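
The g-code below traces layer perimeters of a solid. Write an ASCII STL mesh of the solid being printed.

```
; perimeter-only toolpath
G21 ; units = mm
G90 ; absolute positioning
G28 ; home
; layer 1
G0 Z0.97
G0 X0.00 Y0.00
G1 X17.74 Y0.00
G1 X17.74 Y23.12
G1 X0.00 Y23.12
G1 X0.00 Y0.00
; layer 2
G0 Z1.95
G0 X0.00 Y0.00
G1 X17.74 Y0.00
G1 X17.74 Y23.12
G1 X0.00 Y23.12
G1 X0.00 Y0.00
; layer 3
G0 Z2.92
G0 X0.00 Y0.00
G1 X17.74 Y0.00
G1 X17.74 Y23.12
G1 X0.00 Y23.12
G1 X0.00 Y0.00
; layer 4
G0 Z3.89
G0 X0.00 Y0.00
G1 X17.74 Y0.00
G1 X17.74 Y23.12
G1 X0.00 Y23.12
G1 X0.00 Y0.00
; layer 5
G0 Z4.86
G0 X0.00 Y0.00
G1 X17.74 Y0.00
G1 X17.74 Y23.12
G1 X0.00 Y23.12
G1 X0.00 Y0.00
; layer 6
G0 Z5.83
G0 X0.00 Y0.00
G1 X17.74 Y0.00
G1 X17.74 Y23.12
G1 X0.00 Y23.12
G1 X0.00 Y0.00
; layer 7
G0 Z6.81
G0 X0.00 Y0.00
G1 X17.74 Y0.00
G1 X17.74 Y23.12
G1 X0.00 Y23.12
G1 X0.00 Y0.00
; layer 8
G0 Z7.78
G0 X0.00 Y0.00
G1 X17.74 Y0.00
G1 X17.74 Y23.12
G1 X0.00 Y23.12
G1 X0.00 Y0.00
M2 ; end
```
solid part
  facet normal 0.0000 0.0000 -1.0000
    outer loop
      vertex 17.74 23.12 0.00
      vertex 17.74 0.00 0.00
      vertex 0.00 0.00 0.00
    endloop
  endfacet
  facet normal 0.0000 0.0000 -1.0000
    outer loop
      vertex 0.00 23.12 0.00
      vertex 17.74 23.12 0.00
      vertex 0.00 0.00 0.00
    endloop
  endfacet
  facet normal 0.0000 0.0000 1.0000
    outer loop
      vertex 0.00 0.00 7.78
      vertex 17.74 0.00 7.78
      vertex 17.74 23.12 7.78
    endloop
  endfacet
  facet normal 0.0000 0.0000 1.0000
    outer loop
      vertex 0.00 0.00 7.78
      vertex 17.74 23.12 7.78
      vertex 0.00 23.12 7.78
    endloop
  endfacet
  facet normal 0.0000 -1.0000 0.0000
    outer loop
      vertex 0.00 0.00 0.00
      vertex 17.74 0.00 0.00
      vertex 17.74 0.00 7.78
    endloop
  endfacet
  facet normal 0.0000 -1.0000 0.0000
    outer loop
      vertex 0.00 0.00 0.00
      vertex 17.74 0.00 7.78
      vertex 0.00 0.00 7.78
    endloop
  endfacet
  facet normal 0.0000 1.0000 0.0000
    outer loop
      vertex 17.74 23.12 7.78
      vertex 17.74 23.12 0.00
      vertex 0.00 23.12 0.00
    endloop
  endfacet
  facet normal 0.0000 1.0000 0.0000
    outer loop
      vertex 0.00 23.12 7.78
      vertex 17.74 23.12 7.78
      vertex 0.00 23.12 0.00
    endloop
  endfacet
  facet normal -1.0000 0.0000 0.0000
    outer loop
      vertex 0.00 23.12 7.78
      vertex 0.00 23.12 0.00
      vertex 0.00 0.00 0.00
    endloop
  endfacet
  facet normal -1.0000 0.0000 0.0000
    outer loop
      vertex 0.00 0.00 7.78
      vertex 0.00 23.12 7.78
      vertex 0.00 0.00 0.00
    endloop
  endfacet
  facet normal 1.0000 0.0000 0.0000
    outer loop
      vertex 17.74 0.00 0.00
      vertex 17.74 23.12 0.00
      vertex 17.74 23.12 7.78
    endloop
  endfacet
  facet normal 1.0000 0.0000 0.0000
    outer loop
      vertex 17.74 0.00 0.00
      vertex 17.74 23.12 7.78
      vertex 17.74 0.00 7.78
    endloop
  endfacet
endsolid part

The G0 Z moves step by Δz≈0.97 mm. Every layer's G1 loop is the same polygon, so the solid is a straight extrusion of it from z=0 to z≈7.78. Closing with flat bottom and top caps and triangulating gives 12 facets — a rectangular box, roughly 17.7 × 23.1 mm footprint and 7.78 mm tall.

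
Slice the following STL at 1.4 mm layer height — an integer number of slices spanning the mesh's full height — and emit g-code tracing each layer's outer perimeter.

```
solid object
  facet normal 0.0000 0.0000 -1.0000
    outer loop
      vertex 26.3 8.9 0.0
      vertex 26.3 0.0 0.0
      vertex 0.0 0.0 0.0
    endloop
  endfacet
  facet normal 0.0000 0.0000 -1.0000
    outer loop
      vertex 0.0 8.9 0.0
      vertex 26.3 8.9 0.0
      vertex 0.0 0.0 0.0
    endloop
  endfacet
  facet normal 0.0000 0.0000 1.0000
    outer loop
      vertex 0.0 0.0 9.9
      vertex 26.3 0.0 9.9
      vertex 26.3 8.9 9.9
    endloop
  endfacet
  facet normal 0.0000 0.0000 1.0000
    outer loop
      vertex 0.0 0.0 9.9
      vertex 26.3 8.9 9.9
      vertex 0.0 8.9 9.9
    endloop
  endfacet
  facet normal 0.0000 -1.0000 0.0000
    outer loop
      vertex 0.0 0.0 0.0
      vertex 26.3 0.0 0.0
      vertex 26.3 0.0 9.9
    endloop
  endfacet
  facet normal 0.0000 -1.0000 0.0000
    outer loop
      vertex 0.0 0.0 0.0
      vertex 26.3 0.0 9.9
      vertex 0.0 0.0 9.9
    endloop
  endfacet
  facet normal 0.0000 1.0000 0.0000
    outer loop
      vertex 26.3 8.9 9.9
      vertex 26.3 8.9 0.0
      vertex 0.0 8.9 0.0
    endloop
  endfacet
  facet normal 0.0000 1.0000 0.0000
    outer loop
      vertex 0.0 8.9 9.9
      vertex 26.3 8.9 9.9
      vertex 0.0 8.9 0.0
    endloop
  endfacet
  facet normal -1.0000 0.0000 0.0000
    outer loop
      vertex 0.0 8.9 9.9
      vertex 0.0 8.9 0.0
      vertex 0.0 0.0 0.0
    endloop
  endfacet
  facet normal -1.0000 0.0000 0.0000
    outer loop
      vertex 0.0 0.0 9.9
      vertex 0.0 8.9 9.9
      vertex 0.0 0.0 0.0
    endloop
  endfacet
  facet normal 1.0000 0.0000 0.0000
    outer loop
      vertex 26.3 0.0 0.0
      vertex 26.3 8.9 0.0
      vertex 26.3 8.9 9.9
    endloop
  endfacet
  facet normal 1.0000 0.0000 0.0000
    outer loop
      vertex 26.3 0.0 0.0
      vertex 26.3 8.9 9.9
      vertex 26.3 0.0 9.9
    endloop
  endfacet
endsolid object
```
; perimeter-only toolpath
G21 ; units = mm
G90 ; absolute positioning
G28 ; home
; layer 1
G0 Z1.4
G0 X0.0 Y0.0
G1 X26.3 Y0.0
G1 X26.3 Y8.9
G1 X0.0 Y8.9
G1 X0.0 Y0.0
; layer 2
G0 Z2.8
G0 X0.0 Y0.0
G1 X26.3 Y0.0
G1 X26.3 Y8.9
G1 X0.0 Y8.9
G1 X0.0 Y0.0
; layer 3
G0 Z4.2
G0 X0.0 Y0.0
G1 X26.3 Y0.0
G1 X26.3 Y8.9
G1 X0.0 Y8.9
G1 X0.0 Y0.0
; layer 4
G0 Z5.7
G0 X0.0 Y0.0
G1 X26.3 Y0.0
G1 X26.3 Y8.9
G1 X0.0 Y8.9
G1 X0.0 Y0.0
; layer 5
G0 Z7.1
G0 X0.0 Y0.0
G1 X26.3 Y0.0
G1 X26.3 Y8.9
G1 X0.0 Y8.9
G1 X0.0 Y0.0
; layer 6
G0 Z8.5
G0 X0.0 Y0.0
G1 X26.3 Y0.0
G1 X26.3 Y8.9
G1 X0.0 Y8.9
G1 X0.0 Y0.0
; layer 7
G0 Z9.9
G0 X0.0 Y0.0
G1 X26.3 Y0.0
G1 X26.3 Y8.9
G1 X0.0 Y8.9
G1 X0.0 Y0.0
M2 ; end

The solid is a rectangular box, roughly 26.3 × 8.9 mm footprint and 9.9 mm tall. Slicing at Δz = 1.4 mm — 7 equal slices spanning the solid's height, so layer i sits at z = i·h/7 — gives 7 non-empty perimeters. Each is a 4-segment closed polygon; G0 lifts to the layer z and rapids to the start vertex, then G1 traces the edges.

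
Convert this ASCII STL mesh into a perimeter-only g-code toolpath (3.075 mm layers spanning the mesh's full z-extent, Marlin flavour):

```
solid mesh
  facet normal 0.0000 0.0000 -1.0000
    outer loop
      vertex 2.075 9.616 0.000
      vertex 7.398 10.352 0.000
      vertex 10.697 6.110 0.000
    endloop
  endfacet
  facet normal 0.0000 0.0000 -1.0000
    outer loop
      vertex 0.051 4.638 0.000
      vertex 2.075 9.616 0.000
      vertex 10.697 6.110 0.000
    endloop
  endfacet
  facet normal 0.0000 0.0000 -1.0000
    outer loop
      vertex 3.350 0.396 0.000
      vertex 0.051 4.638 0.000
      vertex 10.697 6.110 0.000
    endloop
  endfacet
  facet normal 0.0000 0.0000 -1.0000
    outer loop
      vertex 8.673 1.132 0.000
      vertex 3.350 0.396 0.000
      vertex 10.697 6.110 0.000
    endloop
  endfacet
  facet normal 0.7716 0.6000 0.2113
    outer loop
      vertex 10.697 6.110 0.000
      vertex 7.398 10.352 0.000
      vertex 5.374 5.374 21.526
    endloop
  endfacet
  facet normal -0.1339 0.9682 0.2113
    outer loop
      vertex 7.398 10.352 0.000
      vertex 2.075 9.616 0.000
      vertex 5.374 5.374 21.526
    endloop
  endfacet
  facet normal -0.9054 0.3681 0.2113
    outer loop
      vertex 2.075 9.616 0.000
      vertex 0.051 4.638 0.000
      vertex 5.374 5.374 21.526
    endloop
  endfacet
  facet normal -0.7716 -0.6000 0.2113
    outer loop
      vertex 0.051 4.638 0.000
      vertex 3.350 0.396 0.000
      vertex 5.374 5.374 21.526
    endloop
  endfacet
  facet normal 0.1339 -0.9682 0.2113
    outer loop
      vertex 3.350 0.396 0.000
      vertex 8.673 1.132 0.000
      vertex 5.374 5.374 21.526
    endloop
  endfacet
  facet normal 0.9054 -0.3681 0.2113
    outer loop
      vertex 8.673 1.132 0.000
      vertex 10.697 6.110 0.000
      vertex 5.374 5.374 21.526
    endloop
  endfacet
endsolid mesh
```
; perimeter-only toolpath
G21 ; units = mm
G90 ; absolute positioning
G28 ; home
; layer 1
G0 Z3.075
G0 X9.937 Y6.005
G1 X7.109 Y9.641
G1 X2.546 Y9.010
G1 X0.811 Y4.743
G1 X3.639 Y1.107
G1 X8.202 Y1.738
G1 X9.937 Y6.005
; layer 2
G0 Z6.150
G0 X9.176 Y5.900
G1 X6.820 Y8.930
G1 X3.018 Y8.404
G1 X1.572 Y4.848
G1 X3.928 Y1.818
G1 X7.730 Y2.344
G1 X9.176 Y5.900
; layer 3
G0 Z9.225
G0 X8.416 Y5.795
G1 X6.531 Y8.219
G1 X3.489 Y7.798
G1 X2.332 Y4.953
G1 X4.217 Y2.529
G1 X7.259 Y2.950
G1 X8.416 Y5.795
; layer 4
G0 Z12.301
G0 X7.655 Y5.689
G1 X6.241 Y7.507
G1 X3.960 Y7.192
G1 X3.093 Y5.059
G1 X4.507 Y3.241
G1 X6.788 Y3.556
G1 X7.655 Y5.689
; layer 5
G0 Z15.376
G0 X6.895 Y5.584
G1 X5.952 Y6.796
G1 X4.431 Y6.586
G1 X3.853 Y5.164
G1 X4.796 Y3.952
G1 X6.317 Y4.162
G1 X6.895 Y5.584
; layer 6
G0 Z18.451
G0 X6.134 Y5.479
G1 X5.663 Y6.085
G1 X4.903 Y5.980
G1 X4.614 Y5.269
G1 X5.085 Y4.663
G1 X5.845 Y4.768
G1 X6.134 Y5.479
M2 ; end

The solid is a regular 6-sided pyramid, base circumscribed radius ≈ 5.37 mm, apex at z ≈ 21.5 mm. Slicing at Δz = 3.075 mm — 7 equal slices spanning the solid's height, so layer i sits at z = i·h/7 — gives 6 non-empty perimeters. Each is a 6-segment closed polygon; G0 lifts to the layer z and rapids to the start vertex, then G1 traces the edges. The cross-section shrinks linearly with z (the slice at the apex is degenerate and omitted).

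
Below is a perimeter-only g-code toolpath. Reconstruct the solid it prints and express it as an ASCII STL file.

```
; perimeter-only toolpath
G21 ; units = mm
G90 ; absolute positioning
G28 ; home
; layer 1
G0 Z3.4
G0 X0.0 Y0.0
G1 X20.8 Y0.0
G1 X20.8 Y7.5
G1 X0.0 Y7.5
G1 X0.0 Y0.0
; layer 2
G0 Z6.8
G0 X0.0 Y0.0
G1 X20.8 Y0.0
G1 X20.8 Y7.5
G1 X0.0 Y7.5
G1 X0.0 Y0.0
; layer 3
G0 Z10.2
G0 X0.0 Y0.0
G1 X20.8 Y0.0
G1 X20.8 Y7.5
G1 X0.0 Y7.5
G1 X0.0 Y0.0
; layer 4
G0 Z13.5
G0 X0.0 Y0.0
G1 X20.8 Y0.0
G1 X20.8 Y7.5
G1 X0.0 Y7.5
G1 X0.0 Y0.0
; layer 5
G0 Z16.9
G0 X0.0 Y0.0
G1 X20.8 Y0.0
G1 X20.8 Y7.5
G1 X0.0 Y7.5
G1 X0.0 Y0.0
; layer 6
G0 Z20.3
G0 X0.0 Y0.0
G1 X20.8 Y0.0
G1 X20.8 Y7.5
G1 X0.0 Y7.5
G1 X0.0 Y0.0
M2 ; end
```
solid part
  facet normal 0.0000 0.0000 -1.0000
    outer loop
      vertex 20.8 7.5 0.0
      vertex 20.8 0.0 0.0
      vertex 0.0 0.0 0.0
    endloop
  endfacet
  facet normal 0.0000 0.0000 -1.0000
    outer loop
      vertex 0.0 7.5 0.0
      vertex 20.8 7.5 0.0
      vertex 0.0 0.0 0.0
    endloop
  endfacet
  facet normal 0.0000 0.0000 1.0000
    outer loop
      vertex 0.0 0.0 20.3
      vertex 20.8 0.0 20.3
      vertex 20.8 7.5 20.3
    endloop
  endfacet
  facet normal 0.0000 0.0000 1.0000
    outer loop
      vertex 0.0 0.0 20.3
      vertex 20.8 7.5 20.3
      vertex 0.0 7.5 20.3
    endloop
  endfacet
  facet normal 0.0000 -1.0000 0.0000
    outer loop
      vertex 0.0 0.0 0.0
      vertex 20.8 0.0 0.0
      vertex 20.8 0.0 20.3
    endloop
  endfacet
  facet normal 0.0000 -1.0000 0.0000
    outer loop
      vertex 0.0 0.0 0.0
      vertex 20.8 0.0 20.3
      vertex 0.0 0.0 20.3
    endloop
  endfacet
  facet normal 0.0000 1.0000 0.0000
    outer loop
      vertex 20.8 7.5 20.3
      vertex 20.8 7.5 0.0
      vertex 0.0 7.5 0.0
    endloop
  endfacet
  facet normal 0.0000 1.0000 0.0000
    outer loop
      vertex 0.0 7.5 20.3
      vertex 20.8 7.5 20.3
      vertex 0.0 7.5 0.0
    endloop
  endfacet
  facet normal -1.0000 0.0000 0.0000
    outer loop
      vertex 0.0 7.5 20.3
      vertex 0.0 7.5 0.0
      vertex 0.0 0.0 0.0
    endloop
  endfacet
  facet normal -1.0000 0.0000 0.0000
    outer loop
      vertex 0.0 0.0 20.3
      vertex 0.0 7.5 20.3
      vertex 0.0 0.0 0.0
    endloop
  endfacet
  facet normal 1.0000 0.0000 0.0000
    outer loop
      vertex 20.8 0.0 0.0
      vertex 20.8 7.5 0.0
      vertex 20.8 7.5 20.3
    endloop
  endfacet
  facet normal 1.0000 0.0000 0.0000
    outer loop
      vertex 20.8 0.0 0.0
      vertex 20.8 7.5 20.3
      vertex 20.8 0.0 20.3
    endloop
  endfacet
endsolid part

The G0 Z moves step by Δz≈3.4 mm. Every layer's G1 loop is the same polygon, so the solid is a straight extrusion of it from z=0 to z≈20.3. Closing with flat bottom and top caps and triangulating gives 12 facets — a rectangular box, roughly 20.8 × 7.5 mm footprint and 20.3 mm tall.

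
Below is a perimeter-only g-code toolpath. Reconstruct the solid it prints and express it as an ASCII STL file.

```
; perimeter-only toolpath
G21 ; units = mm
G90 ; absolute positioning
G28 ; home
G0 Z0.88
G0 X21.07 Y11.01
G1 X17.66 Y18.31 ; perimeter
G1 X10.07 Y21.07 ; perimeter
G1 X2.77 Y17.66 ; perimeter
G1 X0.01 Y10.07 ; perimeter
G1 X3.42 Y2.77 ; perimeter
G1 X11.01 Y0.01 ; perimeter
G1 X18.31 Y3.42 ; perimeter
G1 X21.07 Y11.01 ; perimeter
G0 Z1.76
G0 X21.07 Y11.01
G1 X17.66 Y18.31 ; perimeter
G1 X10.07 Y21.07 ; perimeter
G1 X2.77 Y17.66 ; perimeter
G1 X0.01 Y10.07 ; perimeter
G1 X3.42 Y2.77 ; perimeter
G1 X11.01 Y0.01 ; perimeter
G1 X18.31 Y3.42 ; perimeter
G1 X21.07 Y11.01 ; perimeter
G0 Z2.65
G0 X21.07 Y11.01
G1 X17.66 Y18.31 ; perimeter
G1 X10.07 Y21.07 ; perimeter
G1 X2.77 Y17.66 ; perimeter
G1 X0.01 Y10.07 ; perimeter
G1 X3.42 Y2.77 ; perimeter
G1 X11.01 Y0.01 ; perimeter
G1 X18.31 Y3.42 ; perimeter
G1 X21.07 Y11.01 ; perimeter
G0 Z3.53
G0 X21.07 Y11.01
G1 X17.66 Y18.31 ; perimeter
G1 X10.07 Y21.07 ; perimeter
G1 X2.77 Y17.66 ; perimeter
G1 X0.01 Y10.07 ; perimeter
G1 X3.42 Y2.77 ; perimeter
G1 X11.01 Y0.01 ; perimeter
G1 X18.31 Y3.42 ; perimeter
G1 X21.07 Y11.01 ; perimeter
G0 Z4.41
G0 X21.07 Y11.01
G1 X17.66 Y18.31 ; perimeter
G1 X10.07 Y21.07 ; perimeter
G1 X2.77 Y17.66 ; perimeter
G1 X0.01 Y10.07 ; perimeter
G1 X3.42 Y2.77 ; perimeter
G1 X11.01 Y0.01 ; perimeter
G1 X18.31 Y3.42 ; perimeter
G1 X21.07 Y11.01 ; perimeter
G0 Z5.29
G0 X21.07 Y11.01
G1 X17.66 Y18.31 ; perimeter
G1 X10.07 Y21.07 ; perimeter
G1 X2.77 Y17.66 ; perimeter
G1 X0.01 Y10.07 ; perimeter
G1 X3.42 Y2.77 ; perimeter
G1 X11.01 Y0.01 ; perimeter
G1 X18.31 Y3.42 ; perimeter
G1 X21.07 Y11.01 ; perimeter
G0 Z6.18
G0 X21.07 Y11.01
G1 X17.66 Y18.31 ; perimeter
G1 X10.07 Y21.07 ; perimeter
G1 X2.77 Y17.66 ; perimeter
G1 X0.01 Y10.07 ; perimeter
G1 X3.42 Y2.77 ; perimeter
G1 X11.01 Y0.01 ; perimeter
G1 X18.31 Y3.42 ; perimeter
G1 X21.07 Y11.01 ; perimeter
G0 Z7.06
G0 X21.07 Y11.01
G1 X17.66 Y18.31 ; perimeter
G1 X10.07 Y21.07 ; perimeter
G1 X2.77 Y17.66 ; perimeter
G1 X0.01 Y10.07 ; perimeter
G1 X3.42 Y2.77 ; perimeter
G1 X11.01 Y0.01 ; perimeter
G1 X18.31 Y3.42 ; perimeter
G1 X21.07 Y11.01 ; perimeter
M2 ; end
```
solid part
  facet normal 0.0000 0.0000 -1.0000
    outer loop
      vertex 10.07 21.07 0.00
      vertex 17.66 18.31 0.00
      vertex 21.07 11.01 0.00
    endloop
  endfacet
  facet normal 0.0000 0.0000 -1.0000
    outer loop
      vertex 2.77 17.66 0.00
      vertex 10.07 21.07 0.00
      vertex 21.07 11.01 0.00
    endloop
  endfacet
  facet normal 0.0000 0.0000 -1.0000
    outer loop
      vertex 0.01 10.07 0.00
      vertex 2.77 17.66 0.00
      vertex 21.07 11.01 0.00
    endloop
  endfacet
  facet normal 0.0000 0.0000 -1.0000
    outer loop
      vertex 3.42 2.77 0.00
      vertex 0.01 10.07 0.00
      vertex 21.07 11.01 0.00
    endloop
  endfacet
  facet normal 0.0000 0.0000 -1.0000
    outer loop
      vertex 11.01 0.01 0.00
      vertex 3.42 2.77 0.00
      vertex 21.07 11.01 0.00
    endloop
  endfacet
  facet normal 0.0000 0.0000 -1.0000
    outer loop
      vertex 18.31 3.42 0.00
      vertex 11.01 0.01 0.00
      vertex 21.07 11.01 0.00
    endloop
  endfacet
  facet normal 0.0000 0.0000 1.0000
    outer loop
      vertex 21.07 11.01 7.06
      vertex 17.66 18.31 7.06
      vertex 10.07 21.07 7.06
    endloop
  endfacet
  facet normal 0.0000 0.0000 1.0000
    outer loop
      vertex 21.07 11.01 7.06
      vertex 10.07 21.07 7.06
      vertex 2.77 17.66 7.06
    endloop
  endfacet
  facet normal 0.0000 0.0000 1.0000
    outer loop
      vertex 21.07 11.01 7.06
      vertex 2.77 17.66 7.06
      vertex 0.01 10.07 7.06
    endloop
  endfacet
  facet normal 0.0000 0.0000 1.0000
    outer loop
      vertex 21.07 11.01 7.06
      vertex 0.01 10.07 7.06
      vertex 3.42 2.77 7.06
    endloop
  endfacet
  facet normal 0.0000 0.0000 1.0000
    outer loop
      vertex 21.07 11.01 7.06
      vertex 3.42 2.77 7.06
      vertex 11.01 0.01 7.06
    endloop
  endfacet
  facet normal 0.0000 0.0000 1.0000
    outer loop
      vertex 21.07 11.01 7.06
      vertex 11.01 0.01 7.06
      vertex 18.31 3.42 7.06
    endloop
  endfacet
  facet normal 0.9060 0.4232 0.0000
    outer loop
      vertex 21.07 11.01 0.00
      vertex 17.66 18.31 0.00
      vertex 17.66 18.31 7.06
    endloop
  endfacet
  facet normal 0.9060 0.4232 0.0000
    outer loop
      vertex 21.07 11.01 0.00
      vertex 17.66 18.31 7.06
      vertex 21.07 11.01 7.06
    endloop
  endfacet
  facet normal 0.3417 0.9398 0.0000
    outer loop
      vertex 17.66 18.31 0.00
      vertex 10.07 21.07 0.00
      vertex 10.07 21.07 7.06
    endloop
  endfacet
  facet normal 0.3417 0.9398 0.0000
    outer loop
      vertex 17.66 18.31 0.00
      vertex 10.07 21.07 7.06
      vertex 17.66 18.31 7.06
    endloop
  endfacet
  facet normal -0.4232 0.9060 0.0000
    outer loop
      vertex 10.07 21.07 0.00
      vertex 2.77 17.66 0.00
      vertex 2.77 17.66 7.06
    endloop
  endfacet
  facet normal -0.4232 0.9060 0.0000
    outer loop
      vertex 10.07 21.07 0.00
      vertex 2.77 17.66 7.06
      vertex 10.07 21.07 7.06
    endloop
  endfacet
  facet normal -0.9398 0.3417 0.0000
    outer loop
      vertex 2.77 17.66 0.00
      vertex 0.01 10.07 0.00
      vertex 0.01 10.07 7.06
    endloop
  endfacet
  facet normal -0.9398 0.3417 0.0000
    outer loop
      vertex 2.77 17.66 0.00
      vertex 0.01 10.07 7.06
      vertex 2.77 17.66 7.06
    endloop
  endfacet
  facet normal -0.9060 -0.4232 0.0000
    outer loop
      vertex 0.01 10.07 0.00
      vertex 3.42 2.77 0.00
      vertex 3.42 2.77 7.06
    endloop
  endfacet
  facet normal -0.9060 -0.4232 0.0000
    outer loop
      vertex 0.01 10.07 0.00
      vertex 3.42 2.77 7.06
      vertex 0.01 10.07 7.06
    endloop
  endfacet
  facet normal -0.3417 -0.9398 0.0000
    outer loop
      vertex 3.42 2.77 0.00
      vertex 11.01 0.01 0.00
      vertex 11.01 0.01 7.06
    endloop
  endfacet
  facet normal -0.3417 -0.9398 0.0000
    outer loop
      vertex 3.42 2.77 0.00
      vertex 11.01 0.01 7.06
      vertex 3.42 2.77 7.06
    endloop
  endfacet
  facet normal 0.4232 -0.9060 0.0000
    outer loop
      vertex 11.01 0.01 0.00
      vertex 18.31 3.42 0.00
      vertex 18.31 3.42 7.06
    endloop
  endfacet
  facet normal 0.4232 -0.9060 0.0000
    outer loop
      vertex 11.01 0.01 0.00
      vertex 18.31 3.42 7.06
      vertex 11.01 0.01 7.06
    endloop
  endfacet
  facet normal 0.9398 -0.3417 0.0000
    outer loop
      vertex 18.31 3.42 0.00
      vertex 21.07 11.01 0.00
      vertex 21.07 11.01 7.06
    endloop
  endfacet
  facet normal 0.9398 -0.3417 0.0000
    outer loop
      vertex 18.31 3.42 0.00
      vertex 21.07 11.01 7.06
      vertex 18.31 3.42 7.06
    endloop
  endfacet
endsolid part

The G0 Z moves step by Δz≈0.88 mm. Every layer's G1 loop is the same polygon, so the solid is a straight extrusion of it from z=0 to z≈7.06. Closing with flat bottom and top caps and triangulating gives 28 facets — a regular 8-sided prism (a cylinder approximated with 8 flat sides), circumscribed radius ≈ 10.5 mm, height ≈ 7.06 mm.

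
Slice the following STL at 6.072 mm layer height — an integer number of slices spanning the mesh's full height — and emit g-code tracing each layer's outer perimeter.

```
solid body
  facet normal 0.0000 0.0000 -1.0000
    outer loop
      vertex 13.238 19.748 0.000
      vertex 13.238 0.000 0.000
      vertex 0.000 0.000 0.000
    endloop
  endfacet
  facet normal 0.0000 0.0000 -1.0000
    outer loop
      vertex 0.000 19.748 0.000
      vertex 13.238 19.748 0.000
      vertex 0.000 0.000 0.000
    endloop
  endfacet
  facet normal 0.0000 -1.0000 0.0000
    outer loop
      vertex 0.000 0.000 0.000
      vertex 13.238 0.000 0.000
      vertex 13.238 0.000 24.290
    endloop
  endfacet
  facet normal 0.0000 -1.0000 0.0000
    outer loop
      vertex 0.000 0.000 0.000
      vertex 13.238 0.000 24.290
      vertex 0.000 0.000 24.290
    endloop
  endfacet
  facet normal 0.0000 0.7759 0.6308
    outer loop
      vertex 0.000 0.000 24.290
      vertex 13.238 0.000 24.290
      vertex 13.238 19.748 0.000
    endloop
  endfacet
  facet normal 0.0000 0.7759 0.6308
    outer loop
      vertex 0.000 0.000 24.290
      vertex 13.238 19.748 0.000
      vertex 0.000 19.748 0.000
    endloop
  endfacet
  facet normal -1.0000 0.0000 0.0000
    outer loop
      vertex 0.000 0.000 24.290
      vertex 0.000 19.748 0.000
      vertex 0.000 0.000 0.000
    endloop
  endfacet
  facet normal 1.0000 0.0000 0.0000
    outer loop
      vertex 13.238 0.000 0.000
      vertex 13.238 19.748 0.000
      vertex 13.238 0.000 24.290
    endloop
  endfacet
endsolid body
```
; perimeter-only toolpath
G21 ; units = mm
G90 ; absolute positioning
G28 ; home
; layer 1
G0 Z6.072
G0 X0.000 Y0.000
G1 X13.238 Y0.000
G1 X13.238 Y14.811
G1 X0.000 Y14.811
G1 X0.000 Y0.000
; layer 2
G0 Z12.145
G0 X0.000 Y0.000
G1 X13.238 Y0.000
G1 X13.238 Y9.874
G1 X0.000 Y9.874
G1 X0.000 Y0.000
; layer 3
G0 Z18.218
G0 X0.000 Y0.000
G1 X13.238 Y0.000
G1 X13.238 Y4.937
G1 X0.000 Y4.937
G1 X0.000 Y0.000
M2 ; end

The solid is a wedge (ramp): 13.2 × 19.7 mm base, rising to 24.3 mm along the y=0 edge and sloping linearly to z=0 at y=19.7. Slicing at Δz = 6.072 mm — 4 equal slices spanning the solid's height, so layer i sits at z = i·h/4 — gives 3 non-empty perimeters. Each is a 4-segment closed polygon; G0 lifts to the layer z and rapids to the start vertex, then G1 traces the edges. The cross-section shrinks linearly with z (the slice at the apex is degenerate and omitted).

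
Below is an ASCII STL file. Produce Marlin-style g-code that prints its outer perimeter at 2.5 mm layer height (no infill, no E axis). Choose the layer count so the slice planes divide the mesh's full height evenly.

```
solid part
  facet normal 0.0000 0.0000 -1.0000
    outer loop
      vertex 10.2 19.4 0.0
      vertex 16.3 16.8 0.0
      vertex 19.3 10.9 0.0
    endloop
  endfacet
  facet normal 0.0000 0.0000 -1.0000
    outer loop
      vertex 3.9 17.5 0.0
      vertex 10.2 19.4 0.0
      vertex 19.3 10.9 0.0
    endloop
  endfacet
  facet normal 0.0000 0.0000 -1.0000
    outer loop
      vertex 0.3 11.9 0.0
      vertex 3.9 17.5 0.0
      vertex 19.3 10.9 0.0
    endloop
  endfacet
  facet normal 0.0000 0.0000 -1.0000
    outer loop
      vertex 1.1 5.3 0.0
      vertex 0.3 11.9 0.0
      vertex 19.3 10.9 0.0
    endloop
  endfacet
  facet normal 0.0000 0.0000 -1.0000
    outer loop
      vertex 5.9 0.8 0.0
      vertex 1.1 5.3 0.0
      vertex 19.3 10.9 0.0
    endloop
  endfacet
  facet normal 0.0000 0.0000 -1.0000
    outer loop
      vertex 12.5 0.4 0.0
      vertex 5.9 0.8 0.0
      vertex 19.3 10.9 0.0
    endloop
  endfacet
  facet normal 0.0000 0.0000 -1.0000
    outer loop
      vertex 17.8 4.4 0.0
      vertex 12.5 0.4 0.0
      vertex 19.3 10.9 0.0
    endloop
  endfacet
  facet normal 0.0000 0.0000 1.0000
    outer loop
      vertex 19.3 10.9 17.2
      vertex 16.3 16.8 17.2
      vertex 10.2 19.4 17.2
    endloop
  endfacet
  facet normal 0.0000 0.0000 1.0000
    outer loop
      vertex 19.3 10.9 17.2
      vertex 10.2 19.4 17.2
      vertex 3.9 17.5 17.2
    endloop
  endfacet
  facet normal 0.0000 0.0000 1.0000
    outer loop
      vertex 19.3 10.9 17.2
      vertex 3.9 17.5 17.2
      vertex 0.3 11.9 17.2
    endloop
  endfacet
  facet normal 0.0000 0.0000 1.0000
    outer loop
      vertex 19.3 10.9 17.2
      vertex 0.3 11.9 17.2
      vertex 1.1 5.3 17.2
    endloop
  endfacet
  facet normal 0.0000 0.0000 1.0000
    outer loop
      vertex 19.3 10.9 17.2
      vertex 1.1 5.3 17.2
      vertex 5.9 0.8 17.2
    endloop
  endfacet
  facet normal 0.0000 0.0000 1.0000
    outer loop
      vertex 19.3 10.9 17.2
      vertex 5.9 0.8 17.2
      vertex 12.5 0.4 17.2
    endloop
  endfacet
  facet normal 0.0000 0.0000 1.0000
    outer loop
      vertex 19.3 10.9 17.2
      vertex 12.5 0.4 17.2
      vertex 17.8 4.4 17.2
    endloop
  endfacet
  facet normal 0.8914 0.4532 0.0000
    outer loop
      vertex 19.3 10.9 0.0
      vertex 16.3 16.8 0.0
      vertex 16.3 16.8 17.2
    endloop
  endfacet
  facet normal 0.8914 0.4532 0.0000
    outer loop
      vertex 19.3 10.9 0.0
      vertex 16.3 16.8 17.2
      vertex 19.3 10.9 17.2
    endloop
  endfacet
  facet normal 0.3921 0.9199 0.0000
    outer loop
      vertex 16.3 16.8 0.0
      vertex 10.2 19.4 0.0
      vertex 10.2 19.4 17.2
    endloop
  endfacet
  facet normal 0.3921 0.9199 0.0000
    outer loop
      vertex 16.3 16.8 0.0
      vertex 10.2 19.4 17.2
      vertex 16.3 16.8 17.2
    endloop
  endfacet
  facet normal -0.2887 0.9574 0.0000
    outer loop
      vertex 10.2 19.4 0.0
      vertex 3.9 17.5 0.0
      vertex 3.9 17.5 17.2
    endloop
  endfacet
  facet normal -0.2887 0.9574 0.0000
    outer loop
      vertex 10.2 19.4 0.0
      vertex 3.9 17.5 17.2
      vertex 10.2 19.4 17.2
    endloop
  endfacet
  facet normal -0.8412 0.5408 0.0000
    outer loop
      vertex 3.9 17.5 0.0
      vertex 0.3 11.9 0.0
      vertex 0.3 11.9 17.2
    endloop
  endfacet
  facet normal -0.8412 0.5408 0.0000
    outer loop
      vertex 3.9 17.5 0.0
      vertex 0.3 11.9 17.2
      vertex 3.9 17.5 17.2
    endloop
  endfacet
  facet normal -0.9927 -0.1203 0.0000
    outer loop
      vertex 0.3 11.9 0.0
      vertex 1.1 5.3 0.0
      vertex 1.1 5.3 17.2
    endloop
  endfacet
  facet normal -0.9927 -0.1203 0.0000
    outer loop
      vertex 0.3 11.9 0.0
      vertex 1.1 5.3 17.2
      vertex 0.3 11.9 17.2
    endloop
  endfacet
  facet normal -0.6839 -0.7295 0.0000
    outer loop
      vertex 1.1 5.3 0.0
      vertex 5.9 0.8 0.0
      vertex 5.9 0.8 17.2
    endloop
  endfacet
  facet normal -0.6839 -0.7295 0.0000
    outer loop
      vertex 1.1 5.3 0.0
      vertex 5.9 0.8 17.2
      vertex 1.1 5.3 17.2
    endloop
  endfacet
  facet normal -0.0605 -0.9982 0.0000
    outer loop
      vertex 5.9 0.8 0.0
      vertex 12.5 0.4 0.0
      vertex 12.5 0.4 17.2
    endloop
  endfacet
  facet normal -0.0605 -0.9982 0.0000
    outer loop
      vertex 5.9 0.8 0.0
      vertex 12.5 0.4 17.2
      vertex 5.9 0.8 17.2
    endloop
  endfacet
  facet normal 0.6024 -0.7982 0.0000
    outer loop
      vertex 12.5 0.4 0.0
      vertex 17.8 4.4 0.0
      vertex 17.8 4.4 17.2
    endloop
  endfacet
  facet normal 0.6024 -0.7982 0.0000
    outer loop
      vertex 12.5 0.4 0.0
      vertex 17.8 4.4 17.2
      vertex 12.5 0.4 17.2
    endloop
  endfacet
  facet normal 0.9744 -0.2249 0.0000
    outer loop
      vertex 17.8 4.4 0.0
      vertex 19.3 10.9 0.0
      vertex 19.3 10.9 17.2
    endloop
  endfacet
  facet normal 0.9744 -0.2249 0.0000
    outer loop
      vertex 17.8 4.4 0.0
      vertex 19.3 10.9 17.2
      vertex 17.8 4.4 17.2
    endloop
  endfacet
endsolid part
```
; perimeter-only toolpath
G21 ; units = mm
G90 ; absolute positioning
G28 ; home
; layer 1
G0 Z2.5
G0 X19.3 Y10.9
G1 X16.3 Y16.8
G1 X10.2 Y19.4
G1 X3.9 Y17.5
G1 X0.3 Y11.9
G1 X1.1 Y5.3
G1 X5.9 Y0.8
G1 X12.5 Y0.4
G1 X17.8 Y4.4
G1 X19.3 Y10.9
; layer 2
G0 Z4.9
G0 X19.3 Y10.9
G1 X16.3 Y16.8
G1 X10.2 Y19.4
G1 X3.9 Y17.5
G1 X0.3 Y11.9
G1 X1.1 Y5.3
G1 X5.9 Y0.8
G1 X12.5 Y0.4
G1 X17.8 Y4.4
G1 X19.3 Y10.9
; layer 3
G0 Z7.4
G0 X19.3 Y10.9
G1 X16.3 Y16.8
G1 X10.2 Y19.4
G1 X3.9 Y17.5
G1 X0.3 Y11.9
G1 X1.1 Y5.3
G1 X5.9 Y0.8
G1 X12.5 Y0.4
G1 X17.8 Y4.4
G1 X19.3 Y10.9
; layer 4
G0 Z9.8
G0 X19.3 Y10.9
G1 X16.3 Y16.8
G1 X10.2 Y19.4
G1 X3.9 Y17.5
G1 X0.3 Y11.9
G1 X1.1 Y5.3
G1 X5.9 Y0.8
G1 X12.5 Y0.4
G1 X17.8 Y4.4
G1 X19.3 Y10.9
; layer 5
G0 Z12.3
G0 X19.3 Y10.9
G1 X16.3 Y16.8
G1 X10.2 Y19.4
G1 X3.9 Y17.5
G1 X0.3 Y11.9
G1 X1.1 Y5.3
G1 X5.9 Y0.8
G1 X12.5 Y0.4
G1 X17.8 Y4.4
G1 X19.3 Y10.9
; layer 6
G0 Z14.7
G0 X19.3 Y10.9
G1 X16.3 Y16.8
G1 X10.2 Y19.4
G1 X3.9 Y17.5
G1 X0.3 Y11.9
G1 X1.1 Y5.3
G1 X5.9 Y0.8
G1 X12.5 Y0.4
G1 X17.8 Y4.4
G1 X19.3 Y10.9
; layer 7
G0 Z17.2
G0 X19.3 Y10.9
G1 X16.3 Y16.8
G1 X10.2 Y19.4
G1 X3.9 Y17.5
G1 X0.3 Y11.9
G1 X1.1 Y5.3
G1 X5.9 Y0.8
G1 X12.5 Y0.4
G1 X17.8 Y4.4
G1 X19.3 Y10.9
M2 ; end

The solid is a regular 9-sided prism (a cylinder approximated with 9 flat sides), circumscribed radius ≈ 9.7 mm, height ≈ 17.2 mm. Slicing at Δz = 2.5 mm — 7 equal slices spanning the solid's height, so layer i sits at z = i·h/7 — gives 7 non-empty perimeters. Each is a 9-segment closed polygon; G0 lifts to the layer z and rapids to the start vertex, then G1 traces the edges.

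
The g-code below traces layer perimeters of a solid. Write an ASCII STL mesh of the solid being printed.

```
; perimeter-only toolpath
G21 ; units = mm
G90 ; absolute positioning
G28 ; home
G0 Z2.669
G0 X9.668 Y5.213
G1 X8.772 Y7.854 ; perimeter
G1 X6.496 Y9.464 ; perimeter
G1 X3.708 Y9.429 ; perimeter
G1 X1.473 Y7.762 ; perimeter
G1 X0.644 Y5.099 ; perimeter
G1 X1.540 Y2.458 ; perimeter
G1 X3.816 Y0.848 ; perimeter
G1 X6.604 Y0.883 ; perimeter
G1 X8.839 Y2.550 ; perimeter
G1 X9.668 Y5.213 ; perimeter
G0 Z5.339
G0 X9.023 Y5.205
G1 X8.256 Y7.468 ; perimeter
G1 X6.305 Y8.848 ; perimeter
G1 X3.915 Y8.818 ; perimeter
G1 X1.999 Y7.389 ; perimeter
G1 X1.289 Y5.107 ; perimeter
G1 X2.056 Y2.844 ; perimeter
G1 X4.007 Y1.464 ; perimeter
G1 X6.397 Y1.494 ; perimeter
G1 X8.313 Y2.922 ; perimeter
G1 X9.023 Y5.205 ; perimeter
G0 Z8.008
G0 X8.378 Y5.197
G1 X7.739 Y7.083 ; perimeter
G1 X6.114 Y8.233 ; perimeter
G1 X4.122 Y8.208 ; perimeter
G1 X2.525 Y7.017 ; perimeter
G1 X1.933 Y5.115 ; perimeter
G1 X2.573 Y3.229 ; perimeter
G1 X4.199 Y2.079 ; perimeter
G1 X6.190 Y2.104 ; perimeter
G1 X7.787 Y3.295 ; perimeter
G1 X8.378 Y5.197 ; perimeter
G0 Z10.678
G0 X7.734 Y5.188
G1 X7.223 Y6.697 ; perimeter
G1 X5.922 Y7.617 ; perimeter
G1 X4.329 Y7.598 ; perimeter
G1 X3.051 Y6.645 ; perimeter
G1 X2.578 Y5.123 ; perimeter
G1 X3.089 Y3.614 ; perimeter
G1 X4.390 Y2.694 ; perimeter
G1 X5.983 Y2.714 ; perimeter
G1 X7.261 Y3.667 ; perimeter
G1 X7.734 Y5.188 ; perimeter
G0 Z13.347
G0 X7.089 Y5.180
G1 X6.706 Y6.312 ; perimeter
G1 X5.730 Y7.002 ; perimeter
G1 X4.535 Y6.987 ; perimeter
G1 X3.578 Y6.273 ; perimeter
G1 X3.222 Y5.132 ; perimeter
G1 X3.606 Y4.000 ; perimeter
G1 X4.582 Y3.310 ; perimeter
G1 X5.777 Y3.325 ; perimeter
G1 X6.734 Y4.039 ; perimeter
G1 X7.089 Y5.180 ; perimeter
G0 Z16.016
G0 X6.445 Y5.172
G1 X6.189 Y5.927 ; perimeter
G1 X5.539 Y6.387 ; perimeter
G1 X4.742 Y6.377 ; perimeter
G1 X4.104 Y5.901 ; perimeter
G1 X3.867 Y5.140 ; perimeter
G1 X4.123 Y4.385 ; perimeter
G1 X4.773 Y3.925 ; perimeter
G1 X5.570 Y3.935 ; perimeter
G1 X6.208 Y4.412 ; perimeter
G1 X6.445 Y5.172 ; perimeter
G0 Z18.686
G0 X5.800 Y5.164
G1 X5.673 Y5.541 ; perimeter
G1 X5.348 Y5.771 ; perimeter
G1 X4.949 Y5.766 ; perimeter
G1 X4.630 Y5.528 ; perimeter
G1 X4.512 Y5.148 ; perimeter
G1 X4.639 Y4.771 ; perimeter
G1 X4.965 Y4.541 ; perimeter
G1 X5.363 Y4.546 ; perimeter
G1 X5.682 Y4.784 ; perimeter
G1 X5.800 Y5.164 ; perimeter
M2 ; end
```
solid part
  facet normal 0.0000 0.0000 -1.0000
    outer loop
      vertex 6.688 10.079 0.000
      vertex 9.289 8.239 0.000
      vertex 10.312 5.221 0.000
    endloop
  endfacet
  facet normal 0.0000 0.0000 -1.0000
    outer loop
      vertex 3.501 10.039 0.000
      vertex 6.688 10.079 0.000
      vertex 10.312 5.221 0.000
    endloop
  endfacet
  facet normal 0.0000 0.0000 -1.0000
    outer loop
      vertex 0.947 8.134 0.000
      vertex 3.501 10.039 0.000
      vertex 10.312 5.221 0.000
    endloop
  endfacet
  facet normal 0.0000 0.0000 -1.0000
    outer loop
      vertex 0.000 5.091 0.000
      vertex 0.947 8.134 0.000
      vertex 10.312 5.221 0.000
    endloop
  endfacet
  facet normal 0.0000 0.0000 -1.0000
    outer loop
      vertex 1.023 2.073 0.000
      vertex 0.000 5.091 0.000
      vertex 10.312 5.221 0.000
    endloop
  endfacet
  facet normal 0.0000 0.0000 -1.0000
    outer loop
      vertex 3.624 0.233 0.000
      vertex 1.023 2.073 0.000
      vertex 10.312 5.221 0.000
    endloop
  endfacet
  facet normal 0.0000 0.0000 -1.0000
    outer loop
      vertex 6.811 0.273 0.000
      vertex 3.624 0.233 0.000
      vertex 10.312 5.221 0.000
    endloop
  endfacet
  facet normal 0.0000 0.0000 -1.0000
    outer loop
      vertex 9.365 2.178 0.000
      vertex 6.811 0.273 0.000
      vertex 10.312 5.221 0.000
    endloop
  endfacet
  facet normal 0.9230 0.3129 0.2238
    outer loop
      vertex 10.312 5.221 0.000
      vertex 9.289 8.239 0.000
      vertex 5.156 5.156 21.355
    endloop
  endfacet
  facet normal 0.5629 0.7957 0.2238
    outer loop
      vertex 9.289 8.239 0.000
      vertex 6.688 10.079 0.000
      vertex 5.156 5.156 21.355
    endloop
  endfacet
  facet normal -0.0122 0.9746 0.2238
    outer loop
      vertex 6.688 10.079 0.000
      vertex 3.501 10.039 0.000
      vertex 5.156 5.156 21.355
    endloop
  endfacet
  facet normal -0.5827 0.7812 0.2238
    outer loop
      vertex 3.501 10.039 0.000
      vertex 0.947 8.134 0.000
      vertex 5.156 5.156 21.355
    endloop
  endfacet
  facet normal -0.9306 0.2896 0.2238
    outer loop
      vertex 0.947 8.134 0.000
      vertex 0.000 5.091 0.000
      vertex 5.156 5.156 21.355
    endloop
  endfacet
  facet normal -0.9230 -0.3129 0.2238
    outer loop
      vertex 0.000 5.091 0.000
      vertex 1.023 2.073 0.000
      vertex 5.156 5.156 21.355
    endloop
  endfacet
  facet normal -0.5629 -0.7957 0.2238
    outer loop
      vertex 1.023 2.073 0.000
      vertex 3.624 0.233 0.000
      vertex 5.156 5.156 21.355
    endloop
  endfacet
  facet normal 0.0122 -0.9746 0.2238
    outer loop
      vertex 3.624 0.233 0.000
      vertex 6.811 0.273 0.000
      vertex 5.156 5.156 21.355
    endloop
  endfacet
  facet normal 0.5827 -0.7812 0.2238
    outer loop
      vertex 6.811 0.273 0.000
      vertex 9.365 2.178 0.000
      vertex 5.156 5.156 21.355
    endloop
  endfacet
  facet normal 0.9306 -0.2896 0.2238
    outer loop
      vertex 9.365 2.178 0.000
      vertex 10.312 5.221 0.000
      vertex 5.156 5.156 21.355
    endloop
  endfacet
endsolid part

The G0 Z moves step by Δz≈2.669 mm. The G1 loops shrink linearly with z, so the solid tapers from its base footprint up to z≈21.4. Closing with a flat bottom cap and the tapered top and triangulating gives 18 facets — a regular 10-sided pyramid, base circumscribed radius ≈ 5.16 mm, apex at z ≈ 21.4 mm.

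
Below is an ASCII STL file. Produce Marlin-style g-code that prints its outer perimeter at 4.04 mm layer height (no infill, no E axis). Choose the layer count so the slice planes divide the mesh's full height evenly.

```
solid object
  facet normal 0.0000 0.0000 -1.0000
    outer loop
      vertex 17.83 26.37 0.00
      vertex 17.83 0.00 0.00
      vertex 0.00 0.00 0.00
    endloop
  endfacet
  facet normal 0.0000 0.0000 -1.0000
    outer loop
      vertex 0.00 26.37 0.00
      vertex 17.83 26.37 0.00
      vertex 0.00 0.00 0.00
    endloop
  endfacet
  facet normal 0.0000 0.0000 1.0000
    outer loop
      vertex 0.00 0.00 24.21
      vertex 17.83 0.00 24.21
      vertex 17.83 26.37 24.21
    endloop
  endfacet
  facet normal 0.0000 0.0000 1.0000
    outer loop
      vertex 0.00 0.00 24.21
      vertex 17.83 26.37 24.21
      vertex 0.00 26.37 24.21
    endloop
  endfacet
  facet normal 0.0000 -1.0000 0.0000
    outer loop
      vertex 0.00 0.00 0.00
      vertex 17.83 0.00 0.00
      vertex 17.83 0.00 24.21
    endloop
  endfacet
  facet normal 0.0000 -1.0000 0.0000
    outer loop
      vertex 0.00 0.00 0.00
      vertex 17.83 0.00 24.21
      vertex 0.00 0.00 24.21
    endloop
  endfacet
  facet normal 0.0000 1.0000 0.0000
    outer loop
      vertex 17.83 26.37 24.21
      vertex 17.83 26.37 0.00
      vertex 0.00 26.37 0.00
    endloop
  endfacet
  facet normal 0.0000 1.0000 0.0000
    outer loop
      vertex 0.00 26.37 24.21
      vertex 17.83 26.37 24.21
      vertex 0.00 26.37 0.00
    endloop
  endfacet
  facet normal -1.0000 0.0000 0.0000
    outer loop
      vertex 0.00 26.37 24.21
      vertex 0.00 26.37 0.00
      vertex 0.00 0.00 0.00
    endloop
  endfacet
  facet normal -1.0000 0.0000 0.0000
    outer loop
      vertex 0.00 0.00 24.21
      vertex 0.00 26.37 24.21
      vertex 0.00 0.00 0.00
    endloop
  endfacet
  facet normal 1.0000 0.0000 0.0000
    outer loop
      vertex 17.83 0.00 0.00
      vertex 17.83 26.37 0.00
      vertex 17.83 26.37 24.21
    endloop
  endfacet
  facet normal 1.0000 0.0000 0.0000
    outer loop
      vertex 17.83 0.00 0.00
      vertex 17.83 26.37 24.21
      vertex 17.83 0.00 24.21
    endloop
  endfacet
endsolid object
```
; perimeter-only toolpath
G21 ; units = mm
G90 ; absolute positioning
G28 ; home
; layer 1
G0 Z4.04
G0 X0.00 Y0.00
G1 X17.83 Y0.00
G1 X17.83 Y26.37
G1 X0.00 Y26.37
G1 X0.00 Y0.00
; layer 2
G0 Z8.07
G0 X0.00 Y0.00
G1 X17.83 Y0.00
G1 X17.83 Y26.37
G1 X0.00 Y26.37
G1 X0.00 Y0.00
; layer 3
G0 Z12.11
G0 X0.00 Y0.00
G1 X17.83 Y0.00
G1 X17.83 Y26.37
G1 X0.00 Y26.37
G1 X0.00 Y0.00
; layer 4
G0 Z16.14
G0 X0.00 Y0.00
G1 X17.83 Y0.00
G1 X17.83 Y26.37
G1 X0.00 Y26.37
G1 X0.00 Y0.00
; layer 5
G0 Z20.18
G0 X0.00 Y0.00
G1 X17.83 Y0.00
G1 X17.83 Y26.37
G1 X0.00 Y26.37
G1 X0.00 Y0.00
; layer 6
G0 Z24.21
G0 X0.00 Y0.00
G1 X17.83 Y0.00
G1 X17.83 Y26.37
G1 X0.00 Y26.37
G1 X0.00 Y0.00
M2 ; end

The solid is a rectangular box, roughly 17.8 × 26.4 mm footprint and 24.2 mm tall. Slicing at Δz = 4.04 mm — 6 equal slices spanning the solid's height, so layer i sits at z = i·h/6 — gives 6 non-empty perimeters. Each is a 4-segment closed polygon; G0 lifts to the layer z and rapids to the start vertex, then G1 traces the edges.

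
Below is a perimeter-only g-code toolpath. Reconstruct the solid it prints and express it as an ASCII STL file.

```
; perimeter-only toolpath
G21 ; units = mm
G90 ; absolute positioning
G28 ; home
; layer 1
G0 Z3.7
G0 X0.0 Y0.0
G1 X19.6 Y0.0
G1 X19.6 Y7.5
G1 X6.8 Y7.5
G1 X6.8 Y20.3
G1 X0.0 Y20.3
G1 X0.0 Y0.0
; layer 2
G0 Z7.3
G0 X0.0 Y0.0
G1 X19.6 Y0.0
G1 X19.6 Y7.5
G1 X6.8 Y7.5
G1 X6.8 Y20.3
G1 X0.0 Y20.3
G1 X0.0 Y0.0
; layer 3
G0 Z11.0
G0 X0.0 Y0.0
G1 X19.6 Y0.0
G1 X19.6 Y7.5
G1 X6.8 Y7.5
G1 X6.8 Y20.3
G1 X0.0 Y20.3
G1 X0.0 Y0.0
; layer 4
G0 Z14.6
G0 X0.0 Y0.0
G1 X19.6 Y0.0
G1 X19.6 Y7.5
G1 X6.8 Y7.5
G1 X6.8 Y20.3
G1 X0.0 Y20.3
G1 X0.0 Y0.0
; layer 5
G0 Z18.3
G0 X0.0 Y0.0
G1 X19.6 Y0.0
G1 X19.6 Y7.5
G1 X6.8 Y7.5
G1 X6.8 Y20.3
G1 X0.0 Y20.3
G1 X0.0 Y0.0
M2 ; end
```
solid part
  facet normal 0.0000 0.0000 -1.0000
    outer loop
      vertex 19.6 7.5 0.0
      vertex 19.6 0.0 0.0
      vertex 0.0 0.0 0.0
    endloop
  endfacet
  facet normal 0.0000 0.0000 -1.0000
    outer loop
      vertex 6.8 7.5 0.0
      vertex 19.6 7.5 0.0
      vertex 0.0 0.0 0.0
    endloop
  endfacet
  facet normal 0.0000 0.0000 -1.0000
    outer loop
      vertex 6.8 20.3 0.0
      vertex 6.8 7.5 0.0
      vertex 0.0 0.0 0.0
    endloop
  endfacet
  facet normal 0.0000 0.0000 -1.0000
    outer loop
      vertex 0.0 20.3 0.0
      vertex 6.8 20.3 0.0
      vertex 0.0 0.0 0.0
    endloop
  endfacet
  facet normal 0.0000 0.0000 1.0000
    outer loop
      vertex 0.0 0.0 18.3
      vertex 19.6 0.0 18.3
      vertex 19.6 7.5 18.3
    endloop
  endfacet
  facet normal 0.0000 0.0000 1.0000
    outer loop
      vertex 0.0 0.0 18.3
      vertex 19.6 7.5 18.3
      vertex 6.8 7.5 18.3
    endloop
  endfacet
  facet normal 0.0000 0.0000 1.0000
    outer loop
      vertex 0.0 0.0 18.3
      vertex 6.8 7.5 18.3
      vertex 6.8 20.3 18.3
    endloop
  endfacet
  facet normal 0.0000 0.0000 1.0000
    outer loop
      vertex 0.0 0.0 18.3
      vertex 6.8 20.3 18.3
      vertex 0.0 20.3 18.3
    endloop
  endfacet
  facet normal 0.0000 -1.0000 0.0000
    outer loop
      vertex 0.0 0.0 0.0
      vertex 19.6 0.0 0.0
      vertex 19.6 0.0 18.3
    endloop
  endfacet
  facet normal 0.0000 -1.0000 0.0000
    outer loop
      vertex 0.0 0.0 0.0
      vertex 19.6 0.0 18.3
      vertex 0.0 0.0 18.3
    endloop
  endfacet
  facet normal 1.0000 0.0000 0.0000
    outer loop
      vertex 19.6 0.0 0.0
      vertex 19.6 7.5 0.0
      vertex 19.6 7.5 18.3
    endloop
  endfacet
  facet normal 1.0000 0.0000 0.0000
    outer loop
      vertex 19.6 0.0 0.0
      vertex 19.6 7.5 18.3
      vertex 19.6 0.0 18.3
    endloop
  endfacet
  facet normal 0.0000 1.0000 0.0000
    outer loop
      vertex 19.6 7.5 0.0
      vertex 6.8 7.5 0.0
      vertex 6.8 7.5 18.3
    endloop
  endfacet
  facet normal 0.0000 1.0000 0.0000
    outer loop
      vertex 19.6 7.5 0.0
      vertex 6.8 7.5 18.3
      vertex 19.6 7.5 18.3
    endloop
  endfacet
  facet normal 1.0000 0.0000 0.0000
    outer loop
      vertex 6.8 7.5 0.0
      vertex 6.8 20.3 0.0
      vertex 6.8 20.3 18.3
    endloop
  endfacet
  facet normal 1.0000 0.0000 0.0000
    outer loop
      vertex 6.8 7.5 0.0
      vertex 6.8 20.3 18.3
      vertex 6.8 7.5 18.3
    endloop
  endfacet
  facet normal 0.0000 1.0000 0.0000
    outer loop
      vertex 6.8 20.3 0.0
      vertex 0.0 20.3 0.0
      vertex 0.0 20.3 18.3
    endloop
  endfacet
  facet normal 0.0000 1.0000 0.0000
    outer loop
      vertex 6.8 20.3 0.0
      vertex 0.0 20.3 18.3
      vertex 6.8 20.3 18.3
    endloop
  endfacet
  facet normal -1.0000 0.0000 0.0000
    outer loop
      vertex 0.0 20.3 0.0
      vertex 0.0 0.0 0.0
      vertex 0.0 0.0 18.3
    endloop
  endfacet
  facet normal -1.0000 0.0000 0.0000
    outer loop
      vertex 0.0 20.3 0.0
      vertex 0.0 0.0 18.3
      vertex 0.0 20.3 18.3
    endloop
  endfacet
endsolid part

The G0 Z moves step by Δz≈3.7 mm. Every layer's G1 loop is the same polygon, so the solid is a straight extrusion of it from z=0 to z≈18.3. Closing with flat bottom and top caps and triangulating gives 20 facets — an L-shaped prism: outer 19.6 × 20.3 mm, arm thicknesses ≈ 7.5 mm (horizontal) and 6.8 mm (vertical), extruded 18.3 mm in z.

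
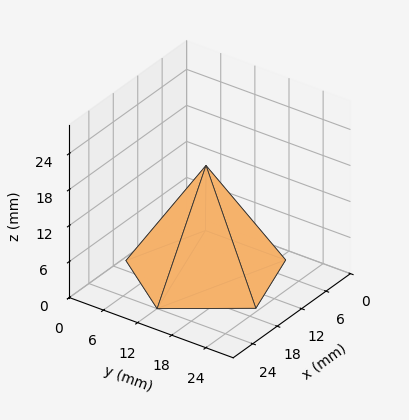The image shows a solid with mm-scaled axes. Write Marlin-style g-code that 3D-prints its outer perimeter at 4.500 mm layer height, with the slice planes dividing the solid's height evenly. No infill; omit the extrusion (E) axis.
Reading the render: the shape is a regular 5-sided pyramid, base circumscribed radius ≈ 12 mm, apex at z ≈ 18 mm (dimensions read to the nearest mm from the axis ticks). For the g-code, the solid's height is divided into equal slices at the stated Δz and each level perimeter traced with G1 moves after a G0 lift.

; perimeter-only toolpath
G21 ; units = mm
G90 ; absolute positioning
G28 ; home
; layer 1
G0 Z4.500
G0 X21.000 Y12.000
G1 X14.781 Y20.560
G1 X4.719 Y17.290
G1 X4.719 Y6.710
G1 X14.781 Y3.440
G1 X21.000 Y12.000
; layer 2
G0 Z9.000
G0 X18.000 Y12.000
G1 X13.854 Y17.706
G1 X7.146 Y15.527
G1 X7.146 Y8.473
G1 X13.854 Y6.293
G1 X18.000 Y12.000
; layer 3
G0 Z13.500
G0 X15.000 Y12.000
G1 X12.927 Y14.853
G1 X9.573 Y13.763
G1 X9.573 Y10.237
G1 X12.927 Y9.147
G1 X15.000 Y12.000
M2 ; end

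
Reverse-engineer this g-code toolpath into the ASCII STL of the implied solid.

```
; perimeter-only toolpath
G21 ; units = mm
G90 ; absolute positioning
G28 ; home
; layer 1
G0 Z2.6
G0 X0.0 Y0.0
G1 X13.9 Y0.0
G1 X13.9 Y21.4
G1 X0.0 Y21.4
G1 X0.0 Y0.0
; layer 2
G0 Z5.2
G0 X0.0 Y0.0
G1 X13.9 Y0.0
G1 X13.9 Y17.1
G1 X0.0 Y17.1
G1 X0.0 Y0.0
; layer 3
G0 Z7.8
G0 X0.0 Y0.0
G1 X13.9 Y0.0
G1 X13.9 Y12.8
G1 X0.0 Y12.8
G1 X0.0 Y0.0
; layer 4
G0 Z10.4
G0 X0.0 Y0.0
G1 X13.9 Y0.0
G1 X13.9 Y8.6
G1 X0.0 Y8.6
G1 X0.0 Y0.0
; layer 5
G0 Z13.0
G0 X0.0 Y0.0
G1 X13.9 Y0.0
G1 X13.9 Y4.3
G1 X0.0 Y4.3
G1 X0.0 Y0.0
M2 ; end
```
solid part
  facet normal 0.0000 0.0000 -1.0000
    outer loop
      vertex 13.9 25.7 0.0
      vertex 13.9 0.0 0.0
      vertex 0.0 0.0 0.0
    endloop
  endfacet
  facet normal 0.0000 0.0000 -1.0000
    outer loop
      vertex 0.0 25.7 0.0
      vertex 13.9 25.7 0.0
      vertex 0.0 0.0 0.0
    endloop
  endfacet
  facet normal 0.0000 -1.0000 0.0000
    outer loop
      vertex 0.0 0.0 0.0
      vertex 13.9 0.0 0.0
      vertex 13.9 0.0 15.6
    endloop
  endfacet
  facet normal 0.0000 -1.0000 0.0000
    outer loop
      vertex 0.0 0.0 0.0
      vertex 13.9 0.0 15.6
      vertex 0.0 0.0 15.6
    endloop
  endfacet
  facet normal 0.0000 0.5189 0.8548
    outer loop
      vertex 0.0 0.0 15.6
      vertex 13.9 0.0 15.6
      vertex 13.9 25.7 0.0
    endloop
  endfacet
  facet normal 0.0000 0.5189 0.8548
    outer loop
      vertex 0.0 0.0 15.6
      vertex 13.9 25.7 0.0
      vertex 0.0 25.7 0.0
    endloop
  endfacet
  facet normal -1.0000 0.0000 0.0000
    outer loop
      vertex 0.0 0.0 15.6
      vertex 0.0 25.7 0.0
      vertex 0.0 0.0 0.0
    endloop
  endfacet
  facet normal 1.0000 0.0000 0.0000
    outer loop
      vertex 13.9 0.0 0.0
      vertex 13.9 25.7 0.0
      vertex 13.9 0.0 15.6
    endloop
  endfacet
endsolid part

The G0 Z moves step by Δz≈2.6 mm. The G1 loops shrink linearly with z, so the solid tapers from its base footprint up to z≈15.6. Closing with a flat bottom cap and the tapered top and triangulating gives 8 facets — a wedge (ramp): 13.9 × 25.7 mm base, rising to 15.6 mm along the y=0 edge and sloping linearly to z=0 at y=25.7.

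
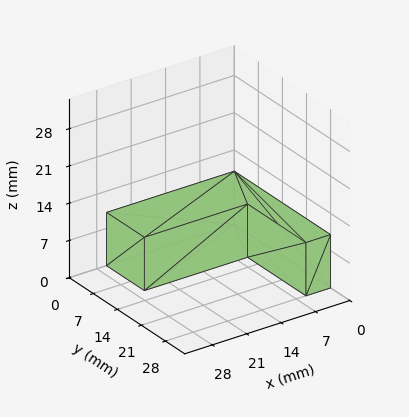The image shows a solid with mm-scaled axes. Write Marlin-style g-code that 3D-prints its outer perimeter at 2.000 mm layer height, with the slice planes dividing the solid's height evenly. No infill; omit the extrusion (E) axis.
Reading the render: the shape is an L-shaped prism: outer 26 × 28 mm, arm thicknesses ≈ 11 mm (horizontal) and 5 mm (vertical), extruded 10 mm in z (dimensions read to the nearest mm from the axis ticks). For the g-code, the solid's height is divided into equal slices at the stated Δz and each level perimeter traced with G1 moves after a G0 lift.

; perimeter-only toolpath
G21 ; units = mm
G90 ; absolute positioning
G28 ; home
; layer 1
G0 Z2.000
G0 X0.000 Y0.000
G1 X26.000 Y0.000
G1 X26.000 Y11.000
G1 X5.000 Y11.000
G1 X5.000 Y28.000
G1 X0.000 Y28.000
G1 X0.000 Y0.000
; layer 2
G0 Z4.000
G0 X0.000 Y0.000
G1 X26.000 Y0.000
G1 X26.000 Y11.000
G1 X5.000 Y11.000
G1 X5.000 Y28.000
G1 X0.000 Y28.000
G1 X0.000 Y0.000
; layer 3
G0 Z6.000
G0 X0.000 Y0.000
G1 X26.000 Y0.000
G1 X26.000 Y11.000
G1 X5.000 Y11.000
G1 X5.000 Y28.000
G1 X0.000 Y28.000
G1 X0.000 Y0.000
; layer 4
G0 Z8.000
G0 X0.000 Y0.000
G1 X26.000 Y0.000
G1 X26.000 Y11.000
G1 X5.000 Y11.000
G1 X5.000 Y28.000
G1 X0.000 Y28.000
G1 X0.000 Y0.000
; layer 5
G0 Z10.000
G0 X0.000 Y0.000
G1 X26.000 Y0.000
G1 X26.000 Y11.000
G1 X5.000 Y11.000
G1 X5.000 Y28.000
G1 X0.000 Y28.000
G1 X0.000 Y0.000
M2 ; end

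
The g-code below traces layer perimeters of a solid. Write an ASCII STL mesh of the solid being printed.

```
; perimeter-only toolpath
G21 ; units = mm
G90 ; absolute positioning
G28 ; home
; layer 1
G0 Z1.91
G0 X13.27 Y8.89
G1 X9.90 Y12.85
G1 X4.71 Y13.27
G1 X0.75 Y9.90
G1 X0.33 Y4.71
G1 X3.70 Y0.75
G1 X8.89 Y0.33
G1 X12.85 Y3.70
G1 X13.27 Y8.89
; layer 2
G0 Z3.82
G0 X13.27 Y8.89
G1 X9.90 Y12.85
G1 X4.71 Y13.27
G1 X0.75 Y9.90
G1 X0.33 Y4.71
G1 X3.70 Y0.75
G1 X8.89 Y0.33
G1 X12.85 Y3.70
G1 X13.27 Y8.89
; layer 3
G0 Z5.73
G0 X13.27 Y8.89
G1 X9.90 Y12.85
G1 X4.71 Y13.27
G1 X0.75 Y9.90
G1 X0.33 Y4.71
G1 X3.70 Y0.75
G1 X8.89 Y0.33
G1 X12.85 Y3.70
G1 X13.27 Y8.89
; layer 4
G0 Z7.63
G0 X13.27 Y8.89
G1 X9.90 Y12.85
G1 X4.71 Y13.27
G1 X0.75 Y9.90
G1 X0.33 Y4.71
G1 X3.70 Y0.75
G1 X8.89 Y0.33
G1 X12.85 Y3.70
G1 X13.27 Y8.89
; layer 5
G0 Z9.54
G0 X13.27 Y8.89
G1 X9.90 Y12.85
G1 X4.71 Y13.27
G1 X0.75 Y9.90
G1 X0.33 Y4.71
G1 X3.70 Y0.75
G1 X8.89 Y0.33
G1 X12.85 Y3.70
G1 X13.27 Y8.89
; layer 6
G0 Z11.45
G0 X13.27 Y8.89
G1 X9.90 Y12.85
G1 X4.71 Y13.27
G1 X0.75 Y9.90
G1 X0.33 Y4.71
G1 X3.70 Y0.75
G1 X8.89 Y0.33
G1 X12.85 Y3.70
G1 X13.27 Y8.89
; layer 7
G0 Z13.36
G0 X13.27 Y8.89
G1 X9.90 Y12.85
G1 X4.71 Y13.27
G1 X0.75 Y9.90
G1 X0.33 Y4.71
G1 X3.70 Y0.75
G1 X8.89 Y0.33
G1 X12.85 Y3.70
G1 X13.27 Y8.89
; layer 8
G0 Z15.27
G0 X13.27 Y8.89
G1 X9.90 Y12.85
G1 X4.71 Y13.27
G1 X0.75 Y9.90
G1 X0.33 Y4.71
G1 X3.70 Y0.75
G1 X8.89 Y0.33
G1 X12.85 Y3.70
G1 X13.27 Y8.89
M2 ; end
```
solid part
  facet normal 0.0000 0.0000 -1.0000
    outer loop
      vertex 4.71 13.27 0.00
      vertex 9.90 12.85 0.00
      vertex 13.27 8.89 0.00
    endloop
  endfacet
  facet normal 0.0000 0.0000 -1.0000
    outer loop
      vertex 0.75 9.90 0.00
      vertex 4.71 13.27 0.00
      vertex 13.27 8.89 0.00
    endloop
  endfacet
  facet normal 0.0000 0.0000 -1.0000
    outer loop
      vertex 0.33 4.71 0.00
      vertex 0.75 9.90 0.00
      vertex 13.27 8.89 0.00
    endloop
  endfacet
  facet normal 0.0000 0.0000 -1.0000
    outer loop
      vertex 3.70 0.75 0.00
      vertex 0.33 4.71 0.00
      vertex 13.27 8.89 0.00
    endloop
  endfacet
  facet normal 0.0000 0.0000 -1.0000
    outer loop
      vertex 8.89 0.33 0.00
      vertex 3.70 0.75 0.00
      vertex 13.27 8.89 0.00
    endloop
  endfacet
  facet normal 0.0000 0.0000 -1.0000
    outer loop
      vertex 12.85 3.70 0.00
      vertex 8.89 0.33 0.00
      vertex 13.27 8.89 0.00
    endloop
  endfacet
  facet normal 0.0000 0.0000 1.0000
    outer loop
      vertex 13.27 8.89 15.27
      vertex 9.90 12.85 15.27
      vertex 4.71 13.27 15.27
    endloop
  endfacet
  facet normal 0.0000 0.0000 1.0000
    outer loop
      vertex 13.27 8.89 15.27
      vertex 4.71 13.27 15.27
      vertex 0.75 9.90 15.27
    endloop
  endfacet
  facet normal 0.0000 0.0000 1.0000
    outer loop
      vertex 13.27 8.89 15.27
      vertex 0.75 9.90 15.27
      vertex 0.33 4.71 15.27
    endloop
  endfacet
  facet normal 0.0000 0.0000 1.0000
    outer loop
      vertex 13.27 8.89 15.27
      vertex 0.33 4.71 15.27
      vertex 3.70 0.75 15.27
    endloop
  endfacet
  facet normal 0.0000 0.0000 1.0000
    outer loop
      vertex 13.27 8.89 15.27
      vertex 3.70 0.75 15.27
      vertex 8.89 0.33 15.27
    endloop
  endfacet
  facet normal 0.0000 0.0000 1.0000
    outer loop
      vertex 13.27 8.89 15.27
      vertex 8.89 0.33 15.27
      vertex 12.85 3.70 15.27
    endloop
  endfacet
  facet normal 0.7616 0.6481 0.0000
    outer loop
      vertex 13.27 8.89 0.00
      vertex 9.90 12.85 0.00
      vertex 9.90 12.85 15.27
    endloop
  endfacet
  facet normal 0.7616 0.6481 0.0000
    outer loop
      vertex 13.27 8.89 0.00
      vertex 9.90 12.85 15.27
      vertex 13.27 8.89 15.27
    endloop
  endfacet
  facet normal 0.0807 0.9967 0.0000
    outer loop
      vertex 9.90 12.85 0.00
      vertex 4.71 13.27 0.00
      vertex 4.71 13.27 15.27
    endloop
  endfacet
  facet normal 0.0807 0.9967 0.0000
    outer loop
      vertex 9.90 12.85 0.00
      vertex 4.71 13.27 15.27
      vertex 9.90 12.85 15.27
    endloop
  endfacet
  facet normal -0.6481 0.7616 0.0000
    outer loop
      vertex 4.71 13.27 0.00
      vertex 0.75 9.90 0.00
      vertex 0.75 9.90 15.27
    endloop
  endfacet
  facet normal -0.6481 0.7616 0.0000
    outer loop
      vertex 4.71 13.27 0.00
      vertex 0.75 9.90 15.27
      vertex 4.71 13.27 15.27
    endloop
  endfacet
  facet normal -0.9967 0.0807 0.0000
    outer loop
      vertex 0.75 9.90 0.00
      vertex 0.33 4.71 0.00
      vertex 0.33 4.71 15.27
    endloop
  endfacet
  facet normal -0.9967 0.0807 0.0000
    outer loop
      vertex 0.75 9.90 0.00
      vertex 0.33 4.71 15.27
      vertex 0.75 9.90 15.27
    endloop
  endfacet
  facet normal -0.7616 -0.6481 0.0000
    outer loop
      vertex 0.33 4.71 0.00
      vertex 3.70 0.75 0.00
      vertex 3.70 0.75 15.27
    endloop
  endfacet
  facet normal -0.7616 -0.6481 0.0000
    outer loop
      vertex 0.33 4.71 0.00
      vertex 3.70 0.75 15.27
      vertex 0.33 4.71 15.27
    endloop
  endfacet
  facet normal -0.0807 -0.9967 0.0000
    outer loop
      vertex 3.70 0.75 0.00
      vertex 8.89 0.33 0.00
      vertex 8.89 0.33 15.27
    endloop
  endfacet
  facet normal -0.0807 -0.9967 0.0000
    outer loop
      vertex 3.70 0.75 0.00
      vertex 8.89 0.33 15.27
      vertex 3.70 0.75 15.27
    endloop
  endfacet
  facet normal 0.6481 -0.7616 0.0000
    outer loop
      vertex 8.89 0.33 0.00
      vertex 12.85 3.70 0.00
      vertex 12.85 3.70 15.27
    endloop
  endfacet
  facet normal 0.6481 -0.7616 0.0000
    outer loop
      vertex 8.89 0.33 0.00
      vertex 12.85 3.70 15.27
      vertex 8.89 0.33 15.27
    endloop
  endfacet
  facet normal 0.9967 -0.0807 0.0000
    outer loop
      vertex 12.85 3.70 0.00
      vertex 13.27 8.89 0.00
      vertex 13.27 8.89 15.27
    endloop
  endfacet
  facet normal 0.9967 -0.0807 0.0000
    outer loop
      vertex 12.85 3.70 0.00
      vertex 13.27 8.89 15.27
      vertex 12.85 3.70 15.27
    endloop
  endfacet
endsolid part

The G0 Z moves step by Δz≈1.91 mm. Every layer's G1 loop is the same polygon, so the solid is a straight extrusion of it from z=0 to z≈15.3. Closing with flat bottom and top caps and triangulating gives 28 facets — a regular 8-sided prism (a cylinder approximated with 8 flat sides), circumscribed radius ≈ 6.8 mm, height ≈ 15.3 mm.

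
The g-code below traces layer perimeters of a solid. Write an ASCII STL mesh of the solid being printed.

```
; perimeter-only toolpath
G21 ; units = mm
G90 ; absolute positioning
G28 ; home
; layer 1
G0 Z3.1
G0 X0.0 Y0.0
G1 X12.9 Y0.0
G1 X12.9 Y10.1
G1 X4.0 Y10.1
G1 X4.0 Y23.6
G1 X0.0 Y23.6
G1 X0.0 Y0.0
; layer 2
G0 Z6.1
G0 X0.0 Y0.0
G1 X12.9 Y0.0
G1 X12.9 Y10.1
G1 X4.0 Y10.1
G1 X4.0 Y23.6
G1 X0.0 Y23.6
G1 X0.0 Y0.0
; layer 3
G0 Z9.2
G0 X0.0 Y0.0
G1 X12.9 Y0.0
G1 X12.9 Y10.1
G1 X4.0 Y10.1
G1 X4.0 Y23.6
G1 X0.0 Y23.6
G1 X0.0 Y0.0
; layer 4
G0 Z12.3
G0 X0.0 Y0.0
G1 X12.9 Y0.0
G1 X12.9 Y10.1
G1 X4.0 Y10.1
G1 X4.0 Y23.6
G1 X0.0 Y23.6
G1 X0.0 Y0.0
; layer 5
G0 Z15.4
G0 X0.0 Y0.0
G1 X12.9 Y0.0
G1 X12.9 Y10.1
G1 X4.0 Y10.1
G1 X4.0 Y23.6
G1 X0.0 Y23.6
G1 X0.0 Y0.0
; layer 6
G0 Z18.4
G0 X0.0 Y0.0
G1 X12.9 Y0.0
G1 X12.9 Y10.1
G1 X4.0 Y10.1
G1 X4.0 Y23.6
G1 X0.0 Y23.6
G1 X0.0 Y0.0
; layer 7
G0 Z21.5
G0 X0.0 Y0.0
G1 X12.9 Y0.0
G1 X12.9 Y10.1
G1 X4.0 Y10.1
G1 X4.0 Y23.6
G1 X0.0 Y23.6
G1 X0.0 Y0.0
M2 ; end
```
solid part
  facet normal 0.0000 0.0000 -1.0000
    outer loop
      vertex 12.9 10.1 0.0
      vertex 12.9 0.0 0.0
      vertex 0.0 0.0 0.0
    endloop
  endfacet
  facet normal 0.0000 0.0000 -1.0000
    outer loop
      vertex 4.0 10.1 0.0
      vertex 12.9 10.1 0.0
      vertex 0.0 0.0 0.0
    endloop
  endfacet
  facet normal 0.0000 0.0000 -1.0000
    outer loop
      vertex 4.0 23.6 0.0
      vertex 4.0 10.1 0.0
      vertex 0.0 0.0 0.0
    endloop
  endfacet
  facet normal 0.0000 0.0000 -1.0000
    outer loop
      vertex 0.0 23.6 0.0
      vertex 4.0 23.6 0.0
      vertex 0.0 0.0 0.0
    endloop
  endfacet
  facet normal 0.0000 0.0000 1.0000
    outer loop
      vertex 0.0 0.0 21.5
      vertex 12.9 0.0 21.5
      vertex 12.9 10.1 21.5
    endloop
  endfacet
  facet normal 0.0000 0.0000 1.0000
    outer loop
      vertex 0.0 0.0 21.5
      vertex 12.9 10.1 21.5
      vertex 4.0 10.1 21.5
    endloop
  endfacet
  facet normal 0.0000 0.0000 1.0000
    outer loop
      vertex 0.0 0.0 21.5
      vertex 4.0 10.1 21.5
      vertex 4.0 23.6 21.5
    endloop
  endfacet
  facet normal 0.0000 0.0000 1.0000
    outer loop
      vertex 0.0 0.0 21.5
      vertex 4.0 23.6 21.5
      vertex 0.0 23.6 21.5
    endloop
  endfacet
  facet normal 0.0000 -1.0000 0.0000
    outer loop
      vertex 0.0 0.0 0.0
      vertex 12.9 0.0 0.0
      vertex 12.9 0.0 21.5
    endloop
  endfacet
  facet normal 0.0000 -1.0000 0.0000
    outer loop
      vertex 0.0 0.0 0.0
      vertex 12.9 0.0 21.5
      vertex 0.0 0.0 21.5
    endloop
  endfacet
  facet normal 1.0000 0.0000 0.0000
    outer loop
      vertex 12.9 0.0 0.0
      vertex 12.9 10.1 0.0
      vertex 12.9 10.1 21.5
    endloop
  endfacet
  facet normal 1.0000 0.0000 0.0000
    outer loop
      vertex 12.9 0.0 0.0
      vertex 12.9 10.1 21.5
      vertex 12.9 0.0 21.5
    endloop
  endfacet
  facet normal 0.0000 1.0000 0.0000
    outer loop
      vertex 12.9 10.1 0.0
      vertex 4.0 10.1 0.0
      vertex 4.0 10.1 21.5
    endloop
  endfacet
  facet normal 0.0000 1.0000 0.0000
    outer loop
      vertex 12.9 10.1 0.0
      vertex 4.0 10.1 21.5
      vertex 12.9 10.1 21.5
    endloop
  endfacet
  facet normal 1.0000 0.0000 0.0000
    outer loop
      vertex 4.0 10.1 0.0
      vertex 4.0 23.6 0.0
      vertex 4.0 23.6 21.5
    endloop
  endfacet
  facet normal 1.0000 0.0000 0.0000
    outer loop
      vertex 4.0 10.1 0.0
      vertex 4.0 23.6 21.5
      vertex 4.0 10.1 21.5
    endloop
  endfacet
  facet normal 0.0000 1.0000 0.0000
    outer loop
      vertex 4.0 23.6 0.0
      vertex 0.0 23.6 0.0
      vertex 0.0 23.6 21.5
    endloop
  endfacet
  facet normal 0.0000 1.0000 0.0000
    outer loop
      vertex 4.0 23.6 0.0
      vertex 0.0 23.6 21.5
      vertex 4.0 23.6 21.5
    endloop
  endfacet
  facet normal -1.0000 0.0000 0.0000
    outer loop
      vertex 0.0 23.6 0.0
      vertex 0.0 0.0 0.0
      vertex 0.0 0.0 21.5
    endloop
  endfacet
  facet normal -1.0000 0.0000 0.0000
    outer loop
      vertex 0.0 23.6 0.0
      vertex 0.0 0.0 21.5
      vertex 0.0 23.6 21.5
    endloop
  endfacet
endsolid part

The G0 Z moves step by Δz≈3.1 mm. Every layer's G1 loop is the same polygon, so the solid is a straight extrusion of it from z=0 to z≈21.5. Closing with flat bottom and top caps and triangulating gives 20 facets — an L-shaped prism: outer 12.9 × 23.6 mm, arm thicknesses ≈ 10.1 mm (horizontal) and 4 mm (vertical), extruded 21.5 mm in z.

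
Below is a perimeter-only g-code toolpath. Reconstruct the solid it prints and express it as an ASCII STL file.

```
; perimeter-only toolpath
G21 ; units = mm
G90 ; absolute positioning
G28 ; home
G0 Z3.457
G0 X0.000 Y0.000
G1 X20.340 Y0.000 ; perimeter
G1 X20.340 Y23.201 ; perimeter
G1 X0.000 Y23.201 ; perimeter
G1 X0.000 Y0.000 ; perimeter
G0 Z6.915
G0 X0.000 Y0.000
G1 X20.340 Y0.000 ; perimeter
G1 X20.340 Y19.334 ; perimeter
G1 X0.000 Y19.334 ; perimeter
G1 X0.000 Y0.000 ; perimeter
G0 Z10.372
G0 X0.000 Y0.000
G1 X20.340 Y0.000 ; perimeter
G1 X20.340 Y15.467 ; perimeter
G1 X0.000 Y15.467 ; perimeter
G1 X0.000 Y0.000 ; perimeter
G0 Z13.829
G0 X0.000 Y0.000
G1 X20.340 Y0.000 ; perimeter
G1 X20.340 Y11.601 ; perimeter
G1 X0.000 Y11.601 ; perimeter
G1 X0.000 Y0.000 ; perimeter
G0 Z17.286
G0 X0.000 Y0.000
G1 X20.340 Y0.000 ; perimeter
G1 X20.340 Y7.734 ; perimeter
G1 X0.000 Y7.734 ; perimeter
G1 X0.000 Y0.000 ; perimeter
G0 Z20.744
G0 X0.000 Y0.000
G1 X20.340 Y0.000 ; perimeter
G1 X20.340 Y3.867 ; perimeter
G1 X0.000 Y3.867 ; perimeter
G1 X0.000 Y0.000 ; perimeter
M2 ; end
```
solid part
  facet normal 0.0000 0.0000 -1.0000
    outer loop
      vertex 20.340 27.068 0.000
      vertex 20.340 0.000 0.000
      vertex 0.000 0.000 0.000
    endloop
  endfacet
  facet normal 0.0000 0.0000 -1.0000
    outer loop
      vertex 0.000 27.068 0.000
      vertex 20.340 27.068 0.000
      vertex 0.000 0.000 0.000
    endloop
  endfacet
  facet normal 0.0000 -1.0000 0.0000
    outer loop
      vertex 0.000 0.000 0.000
      vertex 20.340 0.000 0.000
      vertex 20.340 0.000 24.201
    endloop
  endfacet
  facet normal 0.0000 -1.0000 0.0000
    outer loop
      vertex 0.000 0.000 0.000
      vertex 20.340 0.000 24.201
      vertex 0.000 0.000 24.201
    endloop
  endfacet
  facet normal 0.0000 0.6665 0.7455
    outer loop
      vertex 0.000 0.000 24.201
      vertex 20.340 0.000 24.201
      vertex 20.340 27.068 0.000
    endloop
  endfacet
  facet normal 0.0000 0.6665 0.7455
    outer loop
      vertex 0.000 0.000 24.201
      vertex 20.340 27.068 0.000
      vertex 0.000 27.068 0.000
    endloop
  endfacet
  facet normal -1.0000 0.0000 0.0000
    outer loop
      vertex 0.000 0.000 24.201
      vertex 0.000 27.068 0.000
      vertex 0.000 0.000 0.000
    endloop
  endfacet
  facet normal 1.0000 0.0000 0.0000
    outer loop
      vertex 20.340 0.000 0.000
      vertex 20.340 27.068 0.000
      vertex 20.340 0.000 24.201
    endloop
  endfacet
endsolid part

The G0 Z moves step by Δz≈3.457 mm. The G1 loops shrink linearly with z, so the solid tapers from its base footprint up to z≈24.2. Closing with a flat bottom cap and the tapered top and triangulating gives 8 facets — a wedge (ramp): 20.3 × 27.1 mm base, rising to 24.2 mm along the y=0 edge and sloping linearly to z=0 at y=27.1.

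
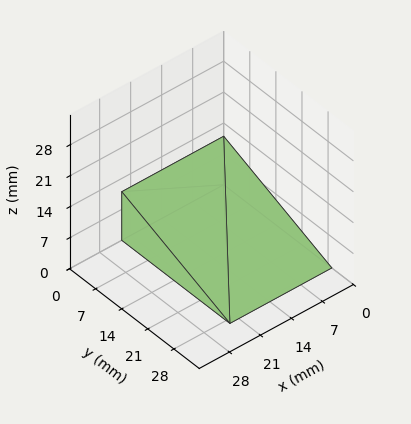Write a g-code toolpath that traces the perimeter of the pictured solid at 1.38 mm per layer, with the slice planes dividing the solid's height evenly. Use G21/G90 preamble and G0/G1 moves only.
Reading the render: the shape is a wedge (ramp): 23 × 29 mm base, rising to 11 mm along the y=0 edge and sloping linearly to z=0 at y=29 (dimensions read to the nearest mm from the axis ticks). For the g-code, the solid's height is divided into equal slices at the stated Δz and each level perimeter traced with G1 moves after a G0 lift.

; perimeter-only toolpath
G21 ; units = mm
G90 ; absolute positioning
G28 ; home
; layer 1
G0 Z1.38
G0 X0.00 Y0.00
G1 X23.00 Y0.00
G1 X23.00 Y25.38
G1 X0.00 Y25.38
G1 X0.00 Y0.00
; layer 2
G0 Z2.75
G0 X0.00 Y0.00
G1 X23.00 Y0.00
G1 X23.00 Y21.75
G1 X0.00 Y21.75
G1 X0.00 Y0.00
; layer 3
G0 Z4.12
G0 X0.00 Y0.00
G1 X23.00 Y0.00
G1 X23.00 Y18.12
G1 X0.00 Y18.12
G1 X0.00 Y0.00
; layer 4
G0 Z5.50
G0 X0.00 Y0.00
G1 X23.00 Y0.00
G1 X23.00 Y14.50
G1 X0.00 Y14.50
G1 X0.00 Y0.00
; layer 5
G0 Z6.88
G0 X0.00 Y0.00
G1 X23.00 Y0.00
G1 X23.00 Y10.88
G1 X0.00 Y10.88
G1 X0.00 Y0.00
; layer 6
G0 Z8.25
G0 X0.00 Y0.00
G1 X23.00 Y0.00
G1 X23.00 Y7.25
G1 X0.00 Y7.25
G1 X0.00 Y0.00
; layer 7
G0 Z9.62
G0 X0.00 Y0.00
G1 X23.00 Y0.00
G1 X23.00 Y3.62
G1 X0.00 Y3.62
G1 X0.00 Y0.00
M2 ; end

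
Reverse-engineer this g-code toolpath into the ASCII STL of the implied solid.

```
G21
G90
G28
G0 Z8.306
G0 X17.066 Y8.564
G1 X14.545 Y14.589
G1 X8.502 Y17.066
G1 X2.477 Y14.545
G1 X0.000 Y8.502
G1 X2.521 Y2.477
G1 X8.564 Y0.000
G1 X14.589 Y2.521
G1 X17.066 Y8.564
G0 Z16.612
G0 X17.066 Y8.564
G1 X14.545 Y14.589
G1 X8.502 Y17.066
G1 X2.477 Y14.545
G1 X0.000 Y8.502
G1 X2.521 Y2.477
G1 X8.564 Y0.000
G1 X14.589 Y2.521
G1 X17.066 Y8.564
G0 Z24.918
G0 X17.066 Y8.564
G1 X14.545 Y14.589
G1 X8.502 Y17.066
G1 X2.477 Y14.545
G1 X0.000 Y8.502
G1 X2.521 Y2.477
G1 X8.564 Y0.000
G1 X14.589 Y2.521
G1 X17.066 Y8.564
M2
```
solid part
  facet normal 0.0000 0.0000 -1.0000
    outer loop
      vertex 8.502 17.066 0.000
      vertex 14.545 14.589 0.000
      vertex 17.066 8.564 0.000
    endloop
  endfacet
  facet normal 0.0000 0.0000 -1.0000
    outer loop
      vertex 2.477 14.545 0.000
      vertex 8.502 17.066 0.000
      vertex 17.066 8.564 0.000
    endloop
  endfacet
  facet normal 0.0000 0.0000 -1.0000
    outer loop
      vertex 0.000 8.502 0.000
      vertex 2.477 14.545 0.000
      vertex 17.066 8.564 0.000
    endloop
  endfacet
  facet normal 0.0000 0.0000 -1.0000
    outer loop
      vertex 2.521 2.477 0.000
      vertex 0.000 8.502 0.000
      vertex 17.066 8.564 0.000
    endloop
  endfacet
  facet normal 0.0000 0.0000 -1.0000
    outer loop
      vertex 8.564 0.000 0.000
      vertex 2.521 2.477 0.000
      vertex 17.066 8.564 0.000
    endloop
  endfacet
  facet normal 0.0000 0.0000 -1.0000
    outer loop
      vertex 14.589 2.521 0.000
      vertex 8.564 0.000 0.000
      vertex 17.066 8.564 0.000
    endloop
  endfacet
  facet normal 0.0000 0.0000 1.0000
    outer loop
      vertex 17.066 8.564 24.918
      vertex 14.545 14.589 24.918
      vertex 8.502 17.066 24.918
    endloop
  endfacet
  facet normal 0.0000 0.0000 1.0000
    outer loop
      vertex 17.066 8.564 24.918
      vertex 8.502 17.066 24.918
      vertex 2.477 14.545 24.918
    endloop
  endfacet
  facet normal 0.0000 0.0000 1.0000
    outer loop
      vertex 17.066 8.564 24.918
      vertex 2.477 14.545 24.918
      vertex 0.000 8.502 24.918
    endloop
  endfacet
  facet normal 0.0000 0.0000 1.0000
    outer loop
      vertex 17.066 8.564 24.918
      vertex 0.000 8.502 24.918
      vertex 2.521 2.477 24.918
    endloop
  endfacet
  facet normal 0.0000 0.0000 1.0000
    outer loop
      vertex 17.066 8.564 24.918
      vertex 2.521 2.477 24.918
      vertex 8.564 0.000 24.918
    endloop
  endfacet
  facet normal 0.0000 0.0000 1.0000
    outer loop
      vertex 17.066 8.564 24.918
      vertex 8.564 0.000 24.918
      vertex 14.589 2.521 24.918
    endloop
  endfacet
  facet normal 0.9225 0.3860 0.0000
    outer loop
      vertex 17.066 8.564 0.000
      vertex 14.545 14.589 0.000
      vertex 14.545 14.589 24.918
    endloop
  endfacet
  facet normal 0.9225 0.3860 0.0000
    outer loop
      vertex 17.066 8.564 0.000
      vertex 14.545 14.589 24.918
      vertex 17.066 8.564 24.918
    endloop
  endfacet
  facet normal 0.3793 0.9253 0.0000
    outer loop
      vertex 14.545 14.589 0.000
      vertex 8.502 17.066 0.000
      vertex 8.502 17.066 24.918
    endloop
  endfacet
  facet normal 0.3793 0.9253 0.0000
    outer loop
      vertex 14.545 14.589 0.000
      vertex 8.502 17.066 24.918
      vertex 14.545 14.589 24.918
    endloop
  endfacet
  facet normal -0.3860 0.9225 0.0000
    outer loop
      vertex 8.502 17.066 0.000
      vertex 2.477 14.545 0.000
      vertex 2.477 14.545 24.918
    endloop
  endfacet
  facet normal -0.3860 0.9225 0.0000
    outer loop
      vertex 8.502 17.066 0.000
      vertex 2.477 14.545 24.918
      vertex 8.502 17.066 24.918
    endloop
  endfacet
  facet normal -0.9253 0.3793 0.0000
    outer loop
      vertex 2.477 14.545 0.000
      vertex 0.000 8.502 0.000
      vertex 0.000 8.502 24.918
    endloop
  endfacet
  facet normal -0.9253 0.3793 0.0000
    outer loop
      vertex 2.477 14.545 0.000
      vertex 0.000 8.502 24.918
      vertex 2.477 14.545 24.918
    endloop
  endfacet
  facet normal -0.9225 -0.3860 0.0000
    outer loop
      vertex 0.000 8.502 0.000
      vertex 2.521 2.477 0.000
      vertex 2.521 2.477 24.918
    endloop
  endfacet
  facet normal -0.9225 -0.3860 0.0000
    outer loop
      vertex 0.000 8.502 0.000
      vertex 2.521 2.477 24.918
      vertex 0.000 8.502 24.918
    endloop
  endfacet
  facet normal -0.3793 -0.9253 0.0000
    outer loop
      vertex 2.521 2.477 0.000
      vertex 8.564 0.000 0.000
      vertex 8.564 0.000 24.918
    endloop
  endfacet
  facet normal -0.3793 -0.9253 0.0000
    outer loop
      vertex 2.521 2.477 0.000
      vertex 8.564 0.000 24.918
      vertex 2.521 2.477 24.918
    endloop
  endfacet
  facet normal 0.3860 -0.9225 0.0000
    outer loop
      vertex 8.564 0.000 0.000
      vertex 14.589 2.521 0.000
      vertex 14.589 2.521 24.918
    endloop
  endfacet
  facet normal 0.3860 -0.9225 0.0000
    outer loop
      vertex 8.564 0.000 0.000
      vertex 14.589 2.521 24.918
      vertex 8.564 0.000 24.918
    endloop
  endfacet
  facet normal 0.9253 -0.3793 0.0000
    outer loop
      vertex 14.589 2.521 0.000
      vertex 17.066 8.564 0.000
      vertex 17.066 8.564 24.918
    endloop
  endfacet
  facet normal 0.9253 -0.3793 0.0000
    outer loop
      vertex 14.589 2.521 0.000
      vertex 17.066 8.564 24.918
      vertex 14.589 2.521 24.918
    endloop
  endfacet
endsolid part

The G0 Z moves step by Δz≈8.306 mm. Every layer's G1 loop is the same polygon, so the solid is a straight extrusion of it from z=0 to z≈24.9. Closing with flat bottom and top caps and triangulating gives 28 facets — a regular 8-sided prism (a cylinder approximated with 8 flat sides), circumscribed radius ≈ 8.53 mm, height ≈ 24.9 mm.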